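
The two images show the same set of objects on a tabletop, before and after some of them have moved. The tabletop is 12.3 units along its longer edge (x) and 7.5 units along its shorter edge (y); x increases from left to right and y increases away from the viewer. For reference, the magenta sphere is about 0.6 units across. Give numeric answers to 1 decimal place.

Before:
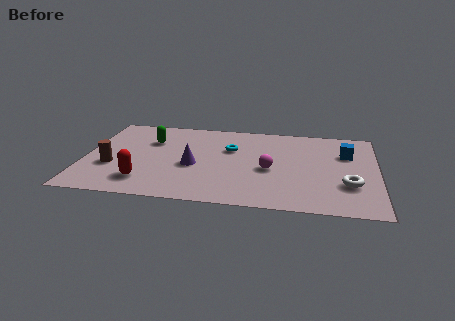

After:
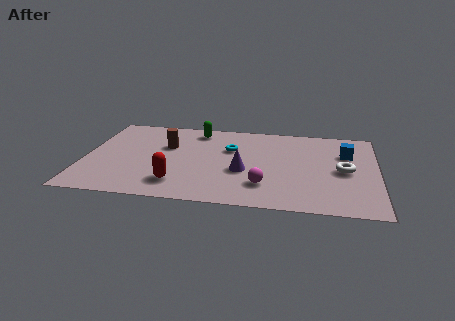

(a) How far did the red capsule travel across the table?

1.4

The red capsule was near (2.6, 1.6) before and (4.0, 1.6) after, so it travelled √(1.4² + 0.0²) ≈ 1.4 units.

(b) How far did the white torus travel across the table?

1.2

From (11.1, 2.4) to (10.9, 3.6), the white torus covered √(0.2² + 1.2²) ≈ 1.2 units.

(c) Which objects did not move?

the cyan torus and the blue cube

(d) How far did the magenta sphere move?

1.4

The magenta sphere moved from about (7.8, 3.3) to (7.6, 1.9), a distance of √(0.2² + 1.4²) ≈ 1.4.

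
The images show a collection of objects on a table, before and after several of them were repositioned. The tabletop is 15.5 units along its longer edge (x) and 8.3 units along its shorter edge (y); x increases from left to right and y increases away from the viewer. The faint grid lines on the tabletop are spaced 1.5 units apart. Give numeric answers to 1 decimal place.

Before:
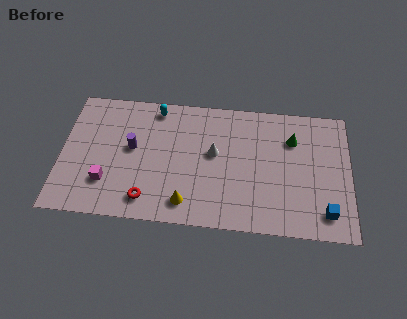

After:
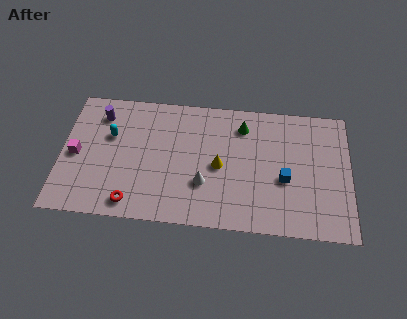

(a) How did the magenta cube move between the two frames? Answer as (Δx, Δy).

(-1.7, 1.6)

From the two frames, the magenta cube sits at roughly (2.5, 2.3) before and (0.8, 3.9) after.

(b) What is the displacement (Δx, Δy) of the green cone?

(-2.7, 0.6)

From the two frames, the green cone sits at roughly (12.4, 6.0) before and (9.7, 6.6) after.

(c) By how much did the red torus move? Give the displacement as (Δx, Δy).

(-0.8, -0.3)

The red torus started near (4.7, 1.4) and ended near (3.9, 1.1).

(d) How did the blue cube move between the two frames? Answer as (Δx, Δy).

(-2.2, 1.9)

The blue cube was at about (14.2, 1.5) and moved to about (12.0, 3.4).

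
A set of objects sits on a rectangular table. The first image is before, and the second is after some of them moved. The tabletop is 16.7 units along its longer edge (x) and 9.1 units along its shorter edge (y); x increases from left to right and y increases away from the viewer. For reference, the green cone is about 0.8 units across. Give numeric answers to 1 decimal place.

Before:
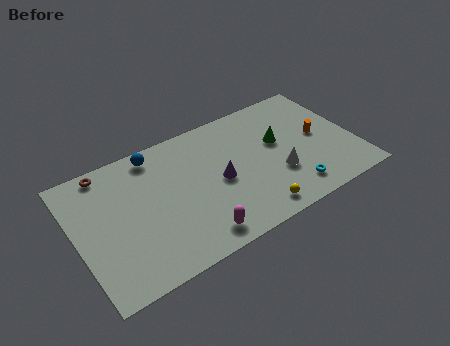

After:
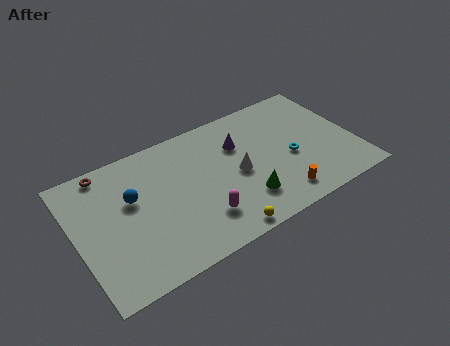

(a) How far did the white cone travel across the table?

2.6

The white cone moved from about (11.9, 3.1) to (9.6, 4.3), a distance of √(2.3² + 1.2²) ≈ 2.6.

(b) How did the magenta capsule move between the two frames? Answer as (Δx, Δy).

(0.5, 1.0)

From the two frames, the magenta capsule sits at roughly (6.6, 1.3) before and (7.1, 2.3) after.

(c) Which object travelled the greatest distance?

the orange cylinder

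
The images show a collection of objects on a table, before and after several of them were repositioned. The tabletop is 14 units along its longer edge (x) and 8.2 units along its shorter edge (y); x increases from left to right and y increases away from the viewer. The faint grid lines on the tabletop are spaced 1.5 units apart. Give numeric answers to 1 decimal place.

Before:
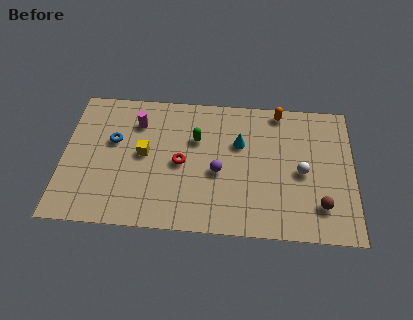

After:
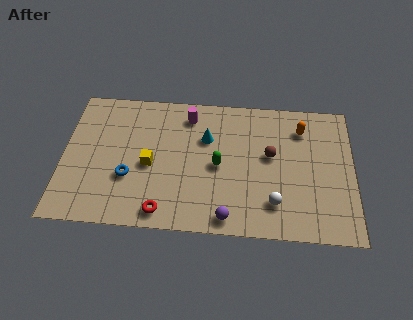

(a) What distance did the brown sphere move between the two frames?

3.7

The brown sphere moved from about (12.4, 1.9) to (10.0, 4.7), a distance of √(2.4² + 2.8²) ≈ 3.7.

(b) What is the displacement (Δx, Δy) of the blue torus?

(0.8, -2.1)

The blue torus started near (2.4, 5.0) and ended near (3.2, 2.9).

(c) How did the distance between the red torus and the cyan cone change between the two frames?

+1.8

They were about 3.1 units apart before and 4.9 after — 1.8 units further apart.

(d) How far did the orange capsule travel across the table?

1.5

The orange capsule moved from about (10.4, 7.4) to (11.5, 6.4), a distance of √(1.1² + 1.0²) ≈ 1.5.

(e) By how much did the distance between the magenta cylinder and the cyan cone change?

-3.5

Before: roughly 5.1 units apart; after: 1.6. That's 3.5 units closer together.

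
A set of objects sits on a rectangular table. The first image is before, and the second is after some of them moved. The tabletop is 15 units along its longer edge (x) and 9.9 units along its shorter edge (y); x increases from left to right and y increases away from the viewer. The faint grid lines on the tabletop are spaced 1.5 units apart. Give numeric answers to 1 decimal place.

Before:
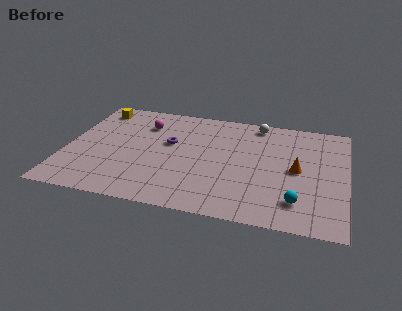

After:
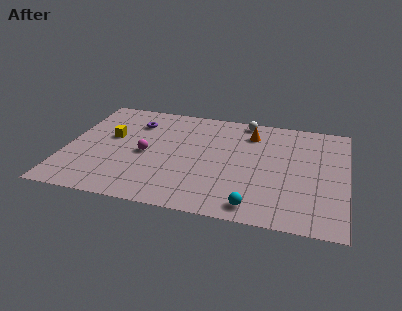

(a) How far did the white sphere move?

0.7

The white sphere was near (10.1, 8.8) before and (9.4, 9.0) after, so it travelled √(0.7² + 0.2²) ≈ 0.7 units.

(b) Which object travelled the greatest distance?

the orange cone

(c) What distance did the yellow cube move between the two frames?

2.8

The yellow cube moved from about (1.3, 8.4) to (2.3, 5.8), a distance of √(1.0² + 2.6²) ≈ 2.8.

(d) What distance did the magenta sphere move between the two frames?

2.8

From (4.0, 7.4) to (4.3, 4.6), the magenta sphere covered √(0.3² + 2.8²) ≈ 2.8 units.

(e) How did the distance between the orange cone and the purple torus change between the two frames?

-0.7

They were about 7.0 units apart before and 6.3 after — 0.7 units closer together.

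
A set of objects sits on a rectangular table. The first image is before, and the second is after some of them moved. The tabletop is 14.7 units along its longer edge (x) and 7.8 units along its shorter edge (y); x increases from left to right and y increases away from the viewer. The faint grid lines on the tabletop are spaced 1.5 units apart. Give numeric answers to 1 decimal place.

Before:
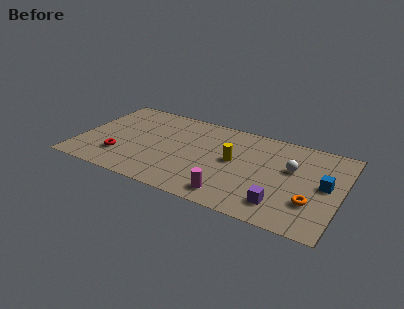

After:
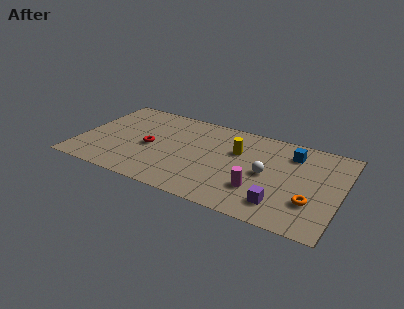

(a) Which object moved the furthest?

the blue cube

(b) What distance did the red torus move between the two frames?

2.1

From (2.5, 2.1) to (4.0, 3.6), the red torus covered √(1.5² + 1.5²) ≈ 2.1 units.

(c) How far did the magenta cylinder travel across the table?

1.8

From (8.9, 1.2) to (10.3, 2.3), the magenta cylinder covered √(1.4² + 1.1²) ≈ 1.8 units.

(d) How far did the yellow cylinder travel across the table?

0.9

From (8.7, 4.2) to (8.8, 5.1), the yellow cylinder covered √(0.1² + 0.9²) ≈ 0.9 units.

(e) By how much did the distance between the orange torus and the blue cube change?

+2.2

The distance was about 1.8 in the first image and 4.0 in the second, so they moved 2.2 units further apart.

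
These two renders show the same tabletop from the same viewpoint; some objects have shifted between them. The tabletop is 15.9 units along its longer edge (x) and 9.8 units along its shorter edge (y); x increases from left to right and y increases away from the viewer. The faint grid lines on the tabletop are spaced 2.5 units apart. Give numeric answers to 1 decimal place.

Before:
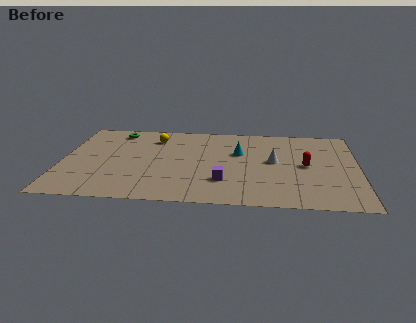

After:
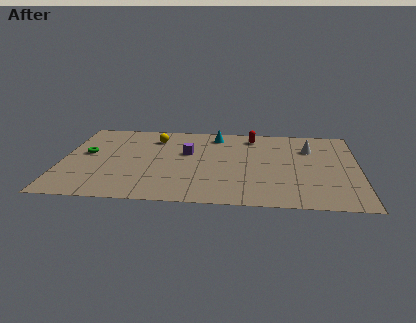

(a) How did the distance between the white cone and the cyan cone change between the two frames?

+3.2

Before: roughly 2.1 units apart; after: 5.3. That's 3.2 units further apart.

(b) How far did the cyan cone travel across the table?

2.5

The cyan cone moved from about (9.5, 6.2) to (8.2, 8.3), a distance of √(1.3² + 2.1²) ≈ 2.5.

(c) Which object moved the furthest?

the red capsule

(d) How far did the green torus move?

3.3

From (2.8, 8.4) to (1.3, 5.5), the green torus covered √(1.5² + 2.9²) ≈ 3.3 units.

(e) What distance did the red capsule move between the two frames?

4.5

The red capsule was near (13.1, 4.9) before and (10.2, 8.3) after, so it travelled √(2.9² + 3.4²) ≈ 4.5 units.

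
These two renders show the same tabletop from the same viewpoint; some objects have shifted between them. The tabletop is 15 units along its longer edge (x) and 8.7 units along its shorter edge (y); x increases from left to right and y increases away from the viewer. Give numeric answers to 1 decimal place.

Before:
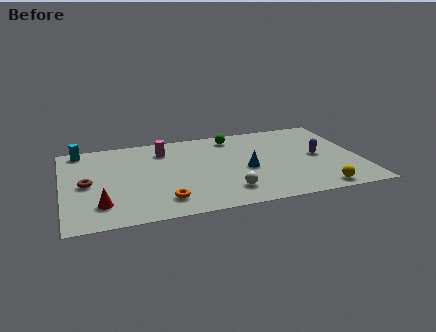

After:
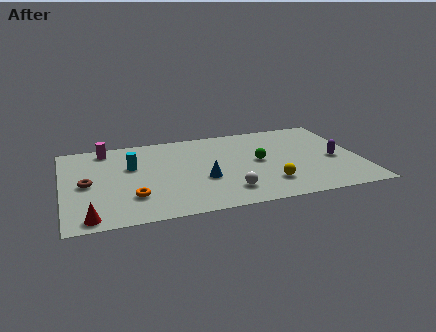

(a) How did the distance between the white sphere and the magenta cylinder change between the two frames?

+2.4

They were about 5.8 units apart before and 8.2 after — 2.4 units further apart.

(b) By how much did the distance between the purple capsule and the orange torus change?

+2.0

Before: roughly 8.4 units apart; after: 10.4. That's 2.0 units further apart.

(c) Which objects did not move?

the white sphere and the brown torus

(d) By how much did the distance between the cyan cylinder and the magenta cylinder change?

-1.9

Before: roughly 4.3 units apart; after: 2.4. That's 1.9 units closer together.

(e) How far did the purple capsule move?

0.9

The purple capsule moved from about (12.9, 4.3) to (13.7, 3.8), a distance of √(0.8² + 0.5²) ≈ 0.9.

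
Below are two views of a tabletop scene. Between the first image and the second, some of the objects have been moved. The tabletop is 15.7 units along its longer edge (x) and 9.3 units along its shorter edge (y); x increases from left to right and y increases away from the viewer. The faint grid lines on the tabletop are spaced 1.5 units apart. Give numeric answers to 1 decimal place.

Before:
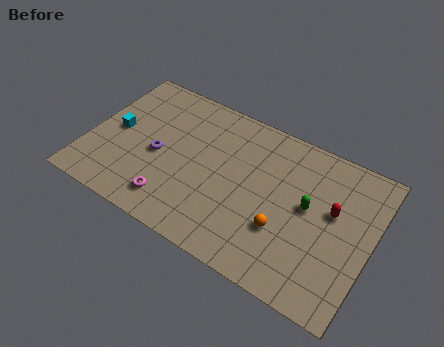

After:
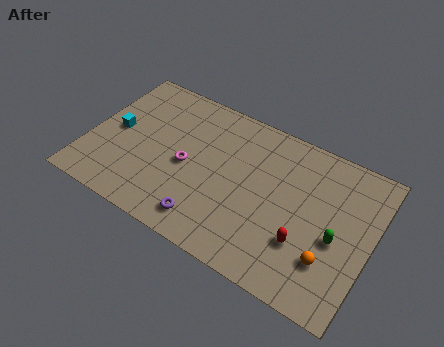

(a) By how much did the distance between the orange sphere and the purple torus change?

-0.6

The distance was about 7.3 in the first image and 6.7 in the second, so they moved 0.6 units closer together.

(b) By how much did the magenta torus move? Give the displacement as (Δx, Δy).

(0.4, 2.6)

The magenta torus was at about (5.1, 1.7) and moved to about (5.5, 4.3).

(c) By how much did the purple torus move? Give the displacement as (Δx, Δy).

(3.2, -2.7)

The purple torus was at about (3.9, 4.2) and moved to about (7.1, 1.5).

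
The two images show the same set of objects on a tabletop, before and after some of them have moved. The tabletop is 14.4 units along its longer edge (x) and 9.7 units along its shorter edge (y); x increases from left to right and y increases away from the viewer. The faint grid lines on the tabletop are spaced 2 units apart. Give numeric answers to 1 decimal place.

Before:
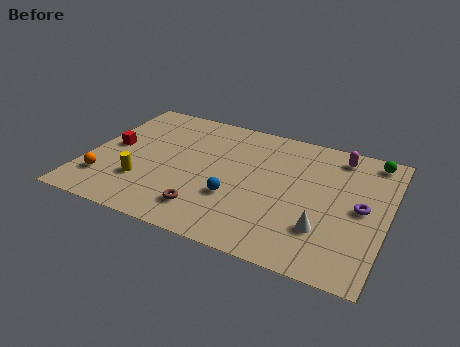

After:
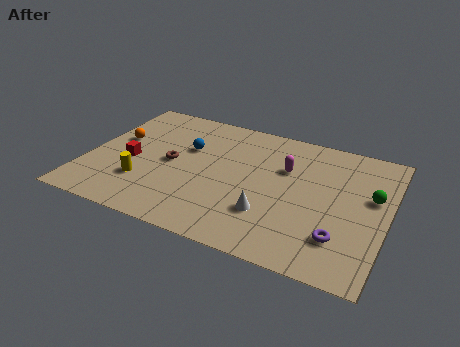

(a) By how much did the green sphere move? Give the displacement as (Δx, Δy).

(0.2, -2.8)

The green sphere was at about (13.4, 8.6) and moved to about (13.6, 5.8).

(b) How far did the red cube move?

1.3

The red cube was near (1.1, 5.0) before and (2.1, 4.2) after, so it travelled √(1.0² + 0.8²) ≈ 1.3 units.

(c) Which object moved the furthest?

the blue sphere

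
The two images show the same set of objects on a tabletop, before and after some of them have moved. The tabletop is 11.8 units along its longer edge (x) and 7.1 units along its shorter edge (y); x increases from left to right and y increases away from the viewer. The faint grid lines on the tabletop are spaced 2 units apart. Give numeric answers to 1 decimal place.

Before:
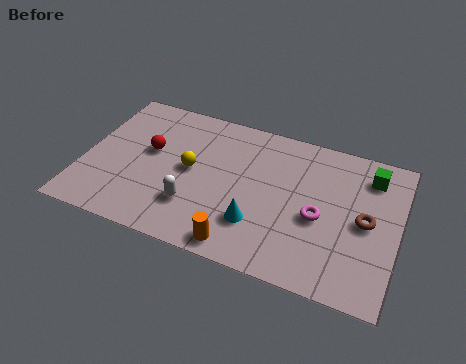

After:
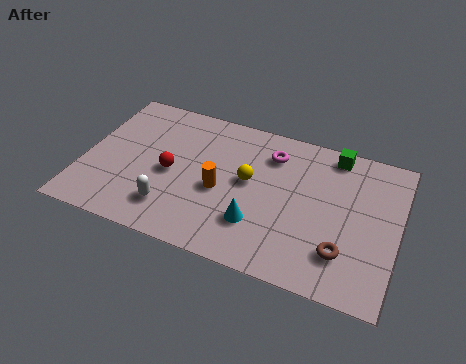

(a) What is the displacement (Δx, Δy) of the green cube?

(-1.4, 0.6)

The green cube was at about (10.6, 5.7) and moved to about (9.2, 6.3).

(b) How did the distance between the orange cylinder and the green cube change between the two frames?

-1.5

Before: roughly 6.6 units apart; after: 5.1. That's 1.5 units closer together.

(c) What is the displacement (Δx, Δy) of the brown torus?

(-0.7, -1.7)

The brown torus was at about (10.6, 3.5) and moved to about (9.9, 1.8).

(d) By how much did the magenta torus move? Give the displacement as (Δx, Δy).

(-2.0, 2.4)

From the two frames, the magenta torus sits at roughly (8.9, 3.1) before and (6.9, 5.5) after.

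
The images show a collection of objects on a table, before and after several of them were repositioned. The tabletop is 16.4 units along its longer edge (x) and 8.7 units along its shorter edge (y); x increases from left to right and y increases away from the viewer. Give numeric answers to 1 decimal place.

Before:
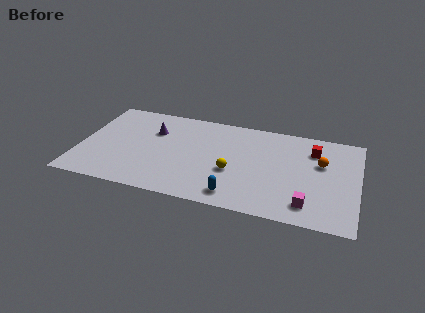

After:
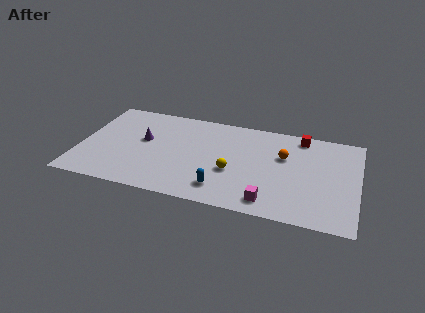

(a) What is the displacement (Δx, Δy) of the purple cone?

(-0.5, -1.0)

From the two frames, the purple cone sits at roughly (4.2, 6.0) before and (3.7, 5.0) after.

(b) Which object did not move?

the yellow sphere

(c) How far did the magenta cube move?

2.2

The magenta cube was near (13.6, 1.6) before and (11.4, 1.3) after, so it travelled √(2.2² + 0.3²) ≈ 2.2 units.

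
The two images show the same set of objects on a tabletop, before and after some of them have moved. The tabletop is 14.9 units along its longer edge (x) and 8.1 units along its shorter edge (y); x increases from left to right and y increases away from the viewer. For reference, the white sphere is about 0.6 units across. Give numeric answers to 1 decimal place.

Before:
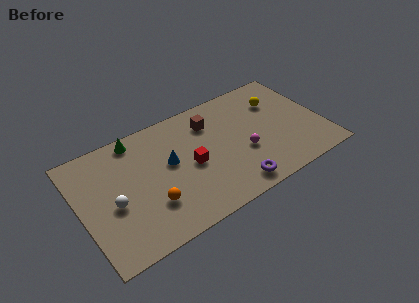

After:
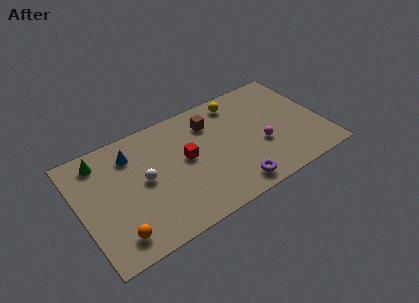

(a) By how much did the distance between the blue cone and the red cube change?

+2.2

They were about 1.4 units apart before and 3.6 after — 2.2 units further apart.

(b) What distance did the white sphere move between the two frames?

2.1

The white sphere was near (1.9, 3.5) before and (3.9, 4.2) after, so it travelled √(2.0² + 0.7²) ≈ 2.1 units.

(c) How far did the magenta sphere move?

1.1

The magenta sphere moved from about (9.9, 3.1) to (11.0, 3.1), a distance of √(1.1² + 0.0²) ≈ 1.1.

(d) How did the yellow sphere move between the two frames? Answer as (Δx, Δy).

(-2.4, 1.1)

The yellow sphere was at about (12.5, 5.8) and moved to about (10.1, 6.9).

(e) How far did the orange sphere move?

2.4

From (4.0, 2.4) to (1.8, 1.4), the orange sphere covered √(2.2² + 1.0²) ≈ 2.4 units.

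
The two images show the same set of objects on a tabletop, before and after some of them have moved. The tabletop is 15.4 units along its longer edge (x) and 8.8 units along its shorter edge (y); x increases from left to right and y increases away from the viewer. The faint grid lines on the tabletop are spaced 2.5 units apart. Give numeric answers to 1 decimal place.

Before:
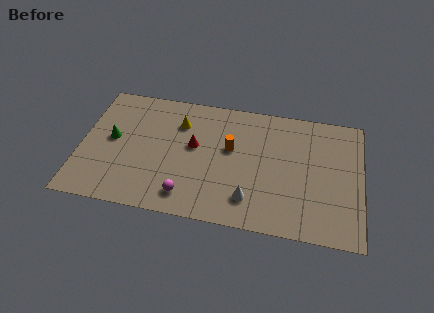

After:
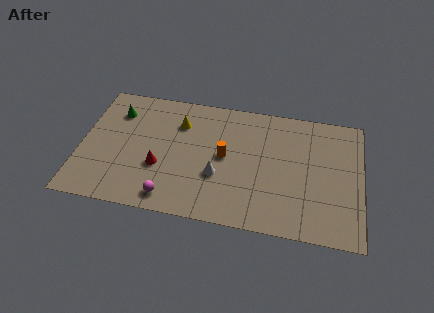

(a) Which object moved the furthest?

the red cone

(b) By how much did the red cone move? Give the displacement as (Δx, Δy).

(-1.8, -1.8)

The red cone was at about (6.2, 5.0) and moved to about (4.4, 3.2).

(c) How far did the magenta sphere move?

0.9

From (6.0, 1.5) to (5.1, 1.2), the magenta sphere covered √(0.9² + 0.3²) ≈ 0.9 units.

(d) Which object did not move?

the yellow cone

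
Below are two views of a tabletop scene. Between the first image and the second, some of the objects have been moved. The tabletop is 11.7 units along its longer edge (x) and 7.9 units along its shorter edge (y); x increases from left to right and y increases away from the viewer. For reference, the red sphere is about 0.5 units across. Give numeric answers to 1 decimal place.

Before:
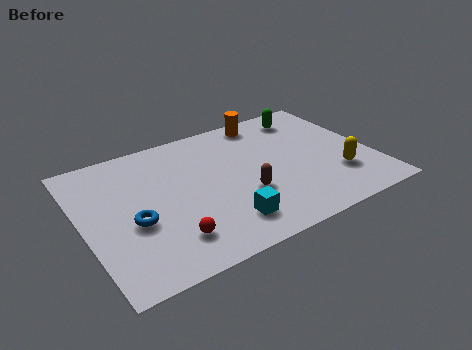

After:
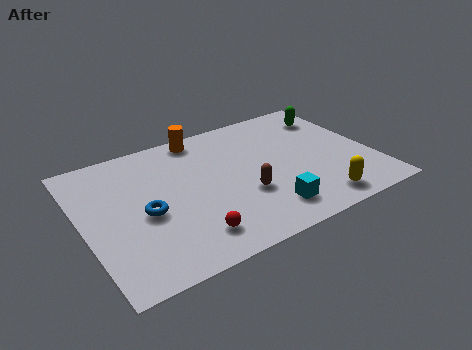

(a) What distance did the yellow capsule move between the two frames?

1.6

The yellow capsule moved from about (10.1, 2.3) to (9.0, 1.1), a distance of √(1.1² + 1.2²) ≈ 1.6.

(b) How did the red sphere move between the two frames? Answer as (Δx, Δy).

(0.8, -0.2)

The red sphere started near (3.1, 1.7) and ended near (3.9, 1.5).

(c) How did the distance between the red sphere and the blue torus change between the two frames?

+0.6

They were about 1.9 units apart before and 2.5 after — 0.6 units further apart.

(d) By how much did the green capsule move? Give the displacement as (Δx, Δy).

(1.0, -0.4)

The green capsule started near (9.6, 6.6) and ended near (10.6, 6.2).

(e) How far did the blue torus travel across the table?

0.6

From (1.9, 3.2) to (2.4, 3.5), the blue torus covered √(0.5² + 0.3²) ≈ 0.6 units.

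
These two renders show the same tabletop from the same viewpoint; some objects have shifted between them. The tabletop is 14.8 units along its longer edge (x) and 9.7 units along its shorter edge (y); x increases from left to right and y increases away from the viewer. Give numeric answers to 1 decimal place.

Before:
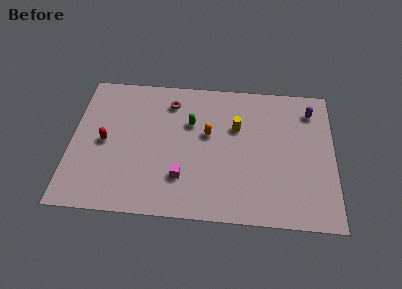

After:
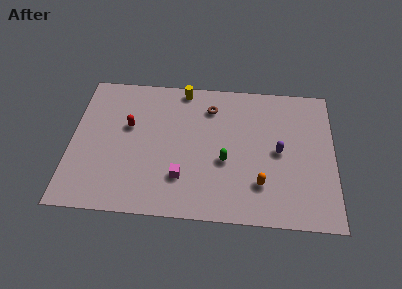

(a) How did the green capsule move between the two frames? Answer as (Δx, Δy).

(2.0, -2.5)

The green capsule started near (6.7, 6.4) and ended near (8.7, 3.9).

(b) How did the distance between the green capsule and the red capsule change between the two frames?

+0.8

The distance was about 5.1 in the first image and 5.9 in the second, so they moved 0.8 units further apart.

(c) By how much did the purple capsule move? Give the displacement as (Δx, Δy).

(-1.8, -3.0)

From the two frames, the purple capsule sits at roughly (13.5, 7.8) before and (11.7, 4.8) after.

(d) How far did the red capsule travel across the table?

1.8

The red capsule was near (1.9, 4.7) before and (3.2, 5.9) after, so it travelled √(1.3² + 1.2²) ≈ 1.8 units.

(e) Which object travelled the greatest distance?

the orange capsule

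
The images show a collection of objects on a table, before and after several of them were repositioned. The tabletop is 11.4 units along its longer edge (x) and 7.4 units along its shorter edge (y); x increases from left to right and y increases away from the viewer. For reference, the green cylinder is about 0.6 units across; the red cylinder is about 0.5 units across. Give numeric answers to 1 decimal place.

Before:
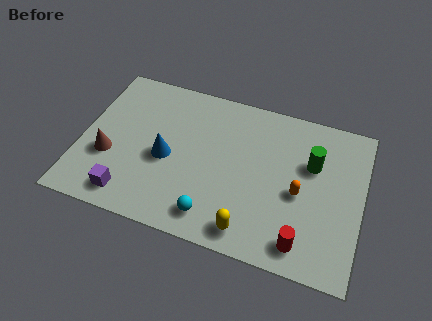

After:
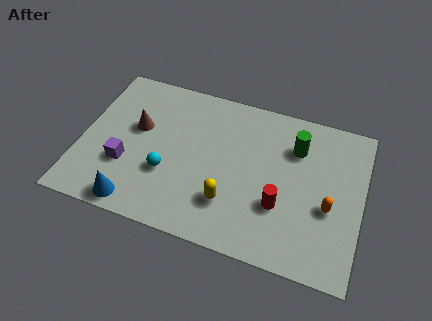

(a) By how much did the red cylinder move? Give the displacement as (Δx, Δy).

(-1.0, 1.4)

From the two frames, the red cylinder sits at roughly (9.2, 1.1) before and (8.2, 2.5) after.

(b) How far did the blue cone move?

2.7

From (3.5, 3.3) to (2.5, 0.8), the blue cone covered √(1.0² + 2.5²) ≈ 2.7 units.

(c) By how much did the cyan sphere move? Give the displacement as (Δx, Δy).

(-2.0, 1.4)

The cyan sphere was at about (5.6, 1.2) and moved to about (3.6, 2.6).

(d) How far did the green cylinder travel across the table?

0.9

The green cylinder moved from about (9.3, 4.8) to (8.6, 5.4), a distance of √(0.7² + 0.6²) ≈ 0.9.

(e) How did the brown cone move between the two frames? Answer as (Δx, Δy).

(1.0, 1.7)

The brown cone was at about (1.2, 2.7) and moved to about (2.2, 4.4).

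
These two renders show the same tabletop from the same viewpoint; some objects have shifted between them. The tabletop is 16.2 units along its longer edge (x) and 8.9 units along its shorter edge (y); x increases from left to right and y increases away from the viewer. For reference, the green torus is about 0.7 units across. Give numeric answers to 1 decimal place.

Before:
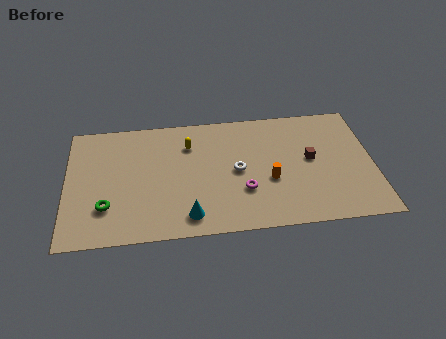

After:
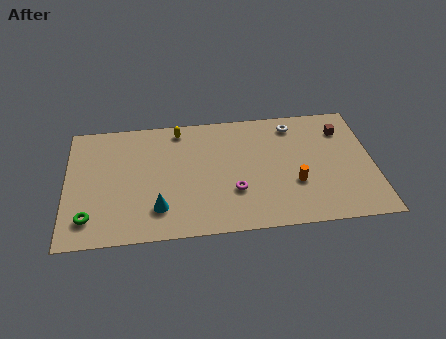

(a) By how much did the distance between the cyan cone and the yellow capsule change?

+0.6

Before: roughly 5.2 units apart; after: 5.8. That's 0.6 units further apart.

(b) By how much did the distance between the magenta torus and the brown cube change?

+3.0

The distance was about 4.1 in the first image and 7.1 in the second, so they moved 3.0 units further apart.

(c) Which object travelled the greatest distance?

the white torus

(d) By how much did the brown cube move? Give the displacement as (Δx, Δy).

(1.8, 2.0)

From the two frames, the brown cube sits at roughly (12.9, 4.8) before and (14.7, 6.8) after.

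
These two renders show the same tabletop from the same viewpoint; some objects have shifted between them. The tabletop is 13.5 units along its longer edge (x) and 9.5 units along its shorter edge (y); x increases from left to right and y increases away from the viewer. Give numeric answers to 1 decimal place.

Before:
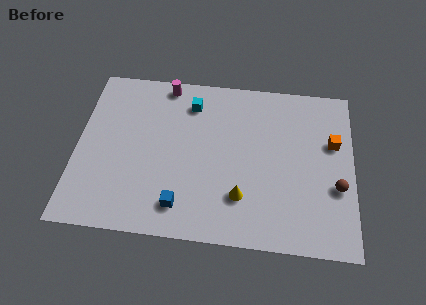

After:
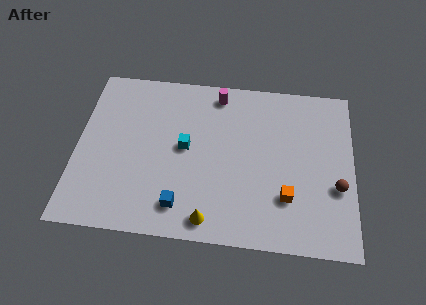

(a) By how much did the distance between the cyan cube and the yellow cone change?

-1.6

They were about 5.7 units apart before and 4.1 after — 1.6 units closer together.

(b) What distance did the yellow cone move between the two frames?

2.1

From (8.1, 2.5) to (6.6, 1.1), the yellow cone covered √(1.5² + 1.4²) ≈ 2.1 units.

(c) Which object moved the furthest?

the orange cube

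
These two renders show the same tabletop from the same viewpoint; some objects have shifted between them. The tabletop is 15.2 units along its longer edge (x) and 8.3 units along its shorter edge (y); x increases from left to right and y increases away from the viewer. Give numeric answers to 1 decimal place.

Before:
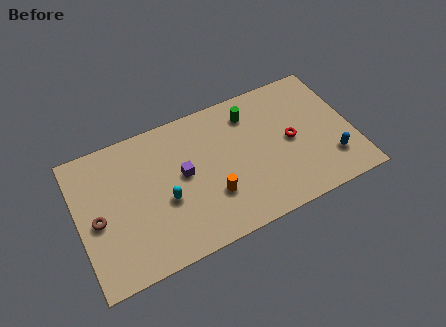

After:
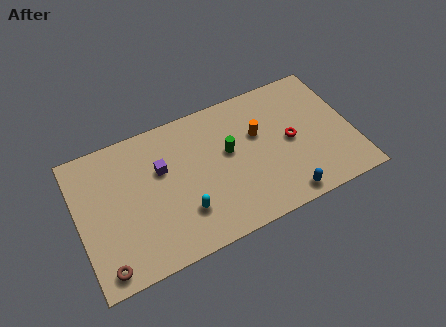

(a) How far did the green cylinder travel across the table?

2.3

The green cylinder was near (9.8, 6.6) before and (8.4, 4.8) after, so it travelled √(1.4² + 1.8²) ≈ 2.3 units.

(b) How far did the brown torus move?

2.8

From (1.0, 3.8) to (1.1, 1.0), the brown torus covered √(0.1² + 2.8²) ≈ 2.8 units.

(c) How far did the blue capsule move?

3.0

The blue capsule was near (13.8, 2.1) before and (11.0, 0.9) after, so it travelled √(2.8² + 1.2²) ≈ 3.0 units.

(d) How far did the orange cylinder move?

3.9

The orange cylinder moved from about (7.2, 2.6) to (10.1, 5.2), a distance of √(2.9² + 2.6²) ≈ 3.9.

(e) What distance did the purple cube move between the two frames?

1.4

The purple cube was near (5.8, 4.5) before and (4.7, 5.3) after, so it travelled √(1.1² + 0.8²) ≈ 1.4 units.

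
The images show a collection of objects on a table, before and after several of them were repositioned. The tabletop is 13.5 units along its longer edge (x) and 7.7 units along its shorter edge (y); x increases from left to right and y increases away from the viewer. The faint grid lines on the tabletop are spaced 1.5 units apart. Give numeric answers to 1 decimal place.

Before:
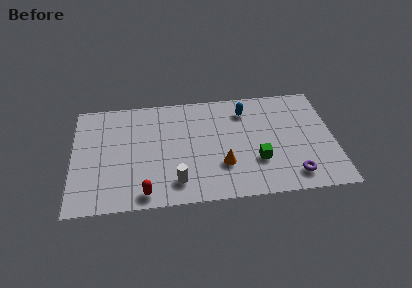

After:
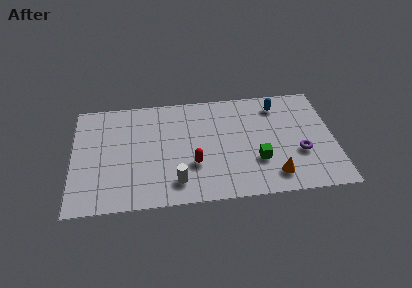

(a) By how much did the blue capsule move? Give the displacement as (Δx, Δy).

(1.7, 0.2)

The blue capsule started near (9.0, 6.1) and ended near (10.7, 6.3).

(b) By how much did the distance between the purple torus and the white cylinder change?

+0.5

The distance was about 6.0 in the first image and 6.5 in the second, so they moved 0.5 units further apart.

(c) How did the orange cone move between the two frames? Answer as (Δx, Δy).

(2.6, -1.0)

From the two frames, the orange cone sits at roughly (7.7, 2.4) before and (10.3, 1.4) after.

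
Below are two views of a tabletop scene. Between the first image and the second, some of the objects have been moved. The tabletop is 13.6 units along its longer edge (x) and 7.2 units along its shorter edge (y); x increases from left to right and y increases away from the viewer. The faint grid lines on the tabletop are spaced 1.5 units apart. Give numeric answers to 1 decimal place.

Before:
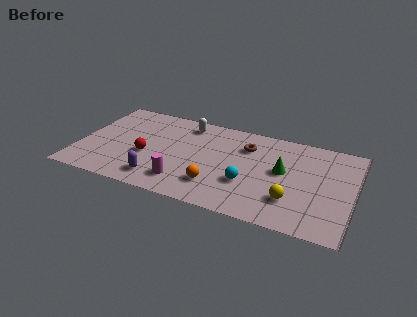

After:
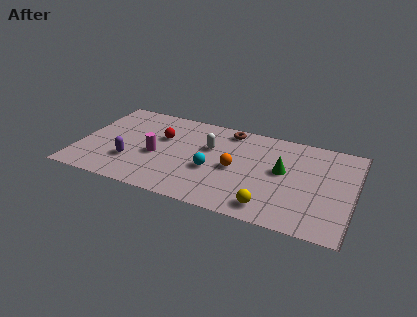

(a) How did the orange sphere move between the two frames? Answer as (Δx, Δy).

(0.8, 1.6)

The orange sphere was at about (7.0, 1.8) and moved to about (7.8, 3.4).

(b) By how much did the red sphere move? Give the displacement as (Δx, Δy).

(0.6, 1.7)

From the two frames, the red sphere sits at roughly (3.4, 2.9) before and (4.0, 4.6) after.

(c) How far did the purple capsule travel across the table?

1.7

The purple capsule moved from about (4.2, 1.3) to (2.7, 2.2), a distance of √(1.5² + 0.9²) ≈ 1.7.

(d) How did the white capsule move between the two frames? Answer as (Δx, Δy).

(1.3, -1.5)

From the two frames, the white capsule sits at roughly (5.1, 6.1) before and (6.4, 4.6) after.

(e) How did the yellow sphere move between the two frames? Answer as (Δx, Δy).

(-1.0, -0.9)

The yellow sphere was at about (10.7, 2.0) and moved to about (9.7, 1.1).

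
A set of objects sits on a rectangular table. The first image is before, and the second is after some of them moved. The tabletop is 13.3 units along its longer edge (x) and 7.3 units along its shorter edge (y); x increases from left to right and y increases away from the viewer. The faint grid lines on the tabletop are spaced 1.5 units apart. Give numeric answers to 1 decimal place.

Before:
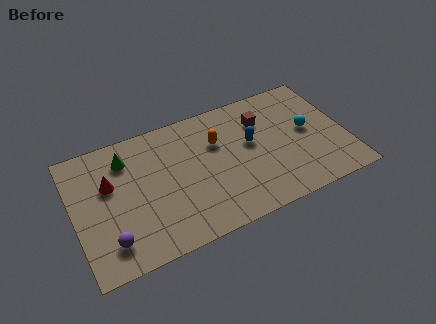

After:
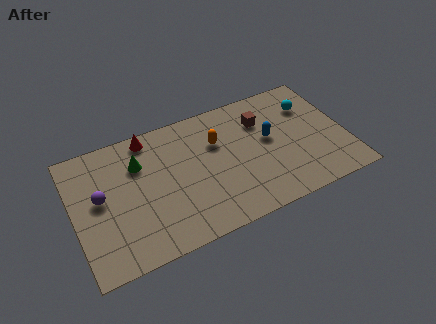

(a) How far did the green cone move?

0.8

The green cone moved from about (2.7, 5.7) to (3.3, 5.2), a distance of √(0.6² + 0.5²) ≈ 0.8.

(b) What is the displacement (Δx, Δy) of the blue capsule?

(0.9, -0.1)

The blue capsule started near (8.7, 4.2) and ended near (9.6, 4.1).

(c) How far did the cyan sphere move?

1.4

From (11.5, 3.9) to (11.8, 5.3), the cyan sphere covered √(0.3² + 1.4²) ≈ 1.4 units.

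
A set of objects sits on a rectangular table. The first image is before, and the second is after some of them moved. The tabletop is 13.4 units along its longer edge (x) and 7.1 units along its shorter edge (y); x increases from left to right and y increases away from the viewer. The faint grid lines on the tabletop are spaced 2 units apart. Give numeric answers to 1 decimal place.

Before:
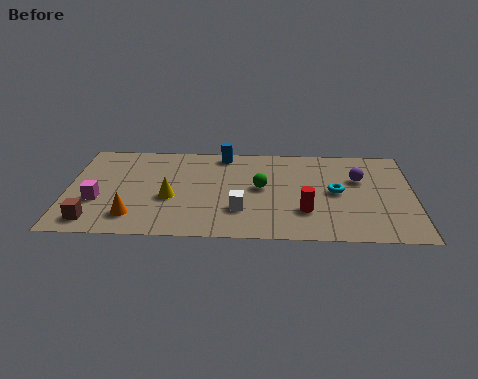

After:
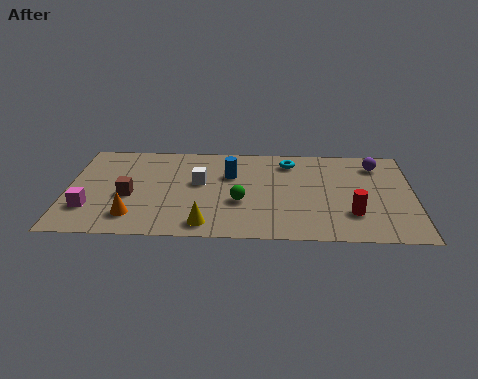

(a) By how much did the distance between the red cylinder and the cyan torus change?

+2.6

Before: roughly 1.9 units apart; after: 4.5. That's 2.6 units further apart.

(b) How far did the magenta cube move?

0.7

The magenta cube moved from about (1.2, 2.6) to (0.9, 2.0), a distance of √(0.3² + 0.6²) ≈ 0.7.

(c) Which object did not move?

the orange cone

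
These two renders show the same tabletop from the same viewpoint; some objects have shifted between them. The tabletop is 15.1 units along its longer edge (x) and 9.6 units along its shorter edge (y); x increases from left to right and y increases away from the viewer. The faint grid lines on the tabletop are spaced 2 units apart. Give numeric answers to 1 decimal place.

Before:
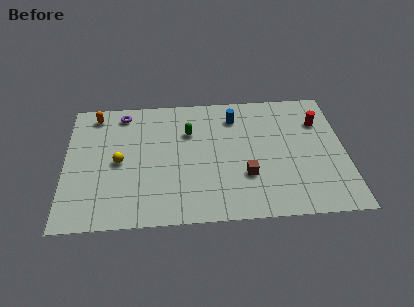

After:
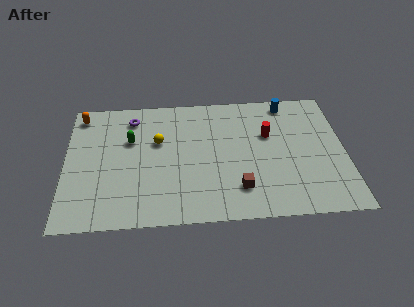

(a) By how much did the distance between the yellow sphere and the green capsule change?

-2.8

The distance was about 4.3 in the first image and 1.5 in the second, so they moved 2.8 units closer together.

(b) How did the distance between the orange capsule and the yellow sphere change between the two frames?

+0.9

The distance was about 3.9 in the first image and 4.8 in the second, so they moved 0.9 units further apart.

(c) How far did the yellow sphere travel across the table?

2.5

The yellow sphere moved from about (2.9, 4.6) to (5.0, 6.0), a distance of √(2.1² + 1.4²) ≈ 2.5.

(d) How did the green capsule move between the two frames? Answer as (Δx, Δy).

(-3.2, -0.4)

The green capsule started near (6.7, 6.6) and ended near (3.5, 6.2).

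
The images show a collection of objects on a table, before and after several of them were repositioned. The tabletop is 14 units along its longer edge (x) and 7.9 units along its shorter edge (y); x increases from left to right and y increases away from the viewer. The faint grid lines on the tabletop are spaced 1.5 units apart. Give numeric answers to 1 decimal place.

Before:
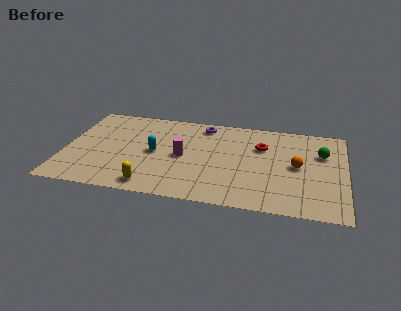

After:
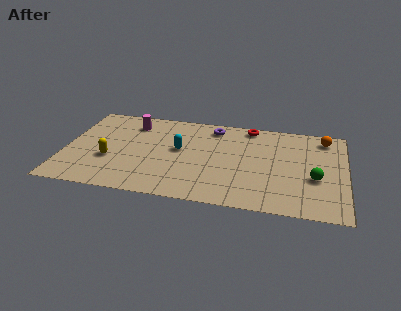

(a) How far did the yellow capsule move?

2.9

The yellow capsule was near (4.5, 1.0) before and (2.3, 2.9) after, so it travelled √(2.2² + 1.9²) ≈ 2.9 units.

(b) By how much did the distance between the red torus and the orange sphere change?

+1.5

Before: roughly 2.3 units apart; after: 3.8. That's 1.5 units further apart.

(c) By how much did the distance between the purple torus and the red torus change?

-1.5

The distance was about 3.3 in the first image and 1.8 in the second, so they moved 1.5 units closer together.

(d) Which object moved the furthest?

the magenta cylinder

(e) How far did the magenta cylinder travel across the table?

3.7

The magenta cylinder was near (5.9, 3.8) before and (3.2, 6.3) after, so it travelled √(2.7² + 2.5²) ≈ 3.7 units.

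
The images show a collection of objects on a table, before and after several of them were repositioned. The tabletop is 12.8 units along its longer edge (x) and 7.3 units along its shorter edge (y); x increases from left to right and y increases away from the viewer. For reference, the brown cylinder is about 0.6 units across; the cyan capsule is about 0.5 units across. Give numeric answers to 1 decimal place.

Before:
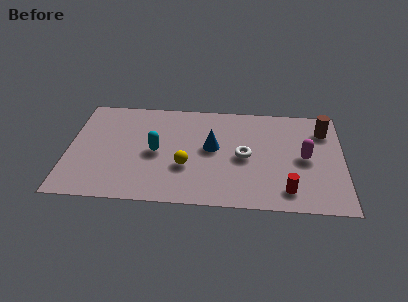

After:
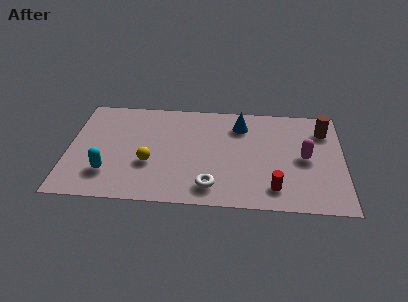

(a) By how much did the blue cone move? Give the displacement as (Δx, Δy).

(1.3, 1.7)

The blue cone was at about (6.7, 4.0) and moved to about (8.0, 5.7).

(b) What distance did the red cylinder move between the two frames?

0.6

The red cylinder was near (10.2, 1.3) before and (9.6, 1.4) after, so it travelled √(0.6² + 0.1²) ≈ 0.6 units.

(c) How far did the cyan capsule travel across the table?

2.7

The cyan capsule moved from about (4.1, 3.5) to (1.9, 1.9), a distance of √(2.2² + 1.6²) ≈ 2.7.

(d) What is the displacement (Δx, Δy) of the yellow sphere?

(-1.7, 0.1)

The yellow sphere was at about (5.5, 2.6) and moved to about (3.8, 2.7).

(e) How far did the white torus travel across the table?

2.7

The white torus was near (8.2, 3.5) before and (6.7, 1.3) after, so it travelled √(1.5² + 2.2²) ≈ 2.7 units.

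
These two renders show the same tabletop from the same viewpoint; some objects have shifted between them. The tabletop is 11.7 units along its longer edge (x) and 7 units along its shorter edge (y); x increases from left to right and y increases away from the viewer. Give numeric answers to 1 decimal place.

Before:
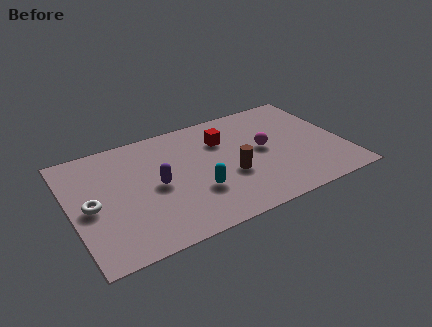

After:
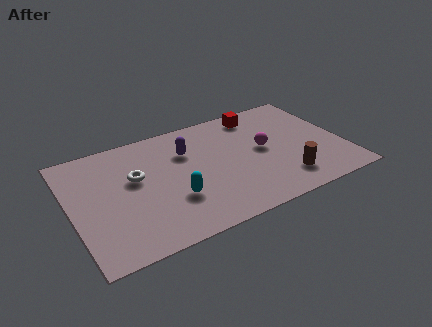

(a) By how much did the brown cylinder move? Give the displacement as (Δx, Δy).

(2.2, -1.2)

The brown cylinder was at about (6.7, 2.7) and moved to about (8.9, 1.5).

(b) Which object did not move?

the magenta sphere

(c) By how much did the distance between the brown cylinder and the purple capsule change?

+1.9

The distance was about 3.2 in the first image and 5.1 in the second, so they moved 1.9 units further apart.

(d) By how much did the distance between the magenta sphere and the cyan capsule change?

+0.9

They were about 3.4 units apart before and 4.3 after — 0.9 units further apart.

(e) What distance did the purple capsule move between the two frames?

2.1

The purple capsule moved from about (3.6, 3.4) to (5.1, 4.9), a distance of √(1.5² + 1.5²) ≈ 2.1.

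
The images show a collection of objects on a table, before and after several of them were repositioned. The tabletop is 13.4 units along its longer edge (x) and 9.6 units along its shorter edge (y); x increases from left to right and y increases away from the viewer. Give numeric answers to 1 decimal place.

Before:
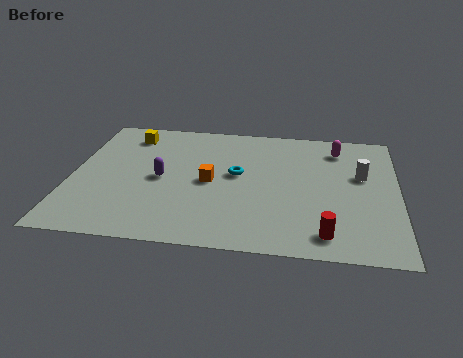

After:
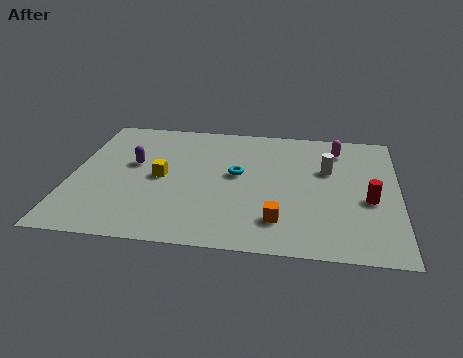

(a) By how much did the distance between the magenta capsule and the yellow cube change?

-0.9

The distance was about 8.7 in the first image and 7.8 in the second, so they moved 0.9 units closer together.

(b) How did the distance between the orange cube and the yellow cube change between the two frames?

+0.7

The distance was about 4.8 in the first image and 5.5 in the second, so they moved 0.7 units further apart.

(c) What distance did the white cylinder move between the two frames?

1.4

From (11.9, 5.8) to (10.5, 6.1), the white cylinder covered √(1.4² + 0.3²) ≈ 1.4 units.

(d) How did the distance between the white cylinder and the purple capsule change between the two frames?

-0.3

They were about 8.3 units apart before and 8.0 after — 0.3 units closer together.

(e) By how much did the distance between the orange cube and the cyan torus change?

+2.4

The distance was about 1.3 in the first image and 3.7 in the second, so they moved 2.4 units further apart.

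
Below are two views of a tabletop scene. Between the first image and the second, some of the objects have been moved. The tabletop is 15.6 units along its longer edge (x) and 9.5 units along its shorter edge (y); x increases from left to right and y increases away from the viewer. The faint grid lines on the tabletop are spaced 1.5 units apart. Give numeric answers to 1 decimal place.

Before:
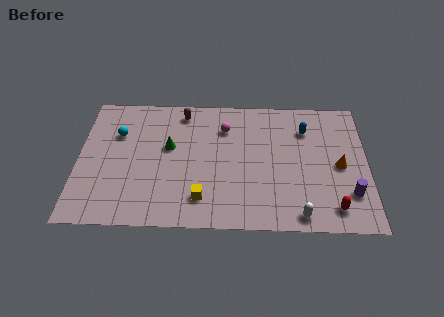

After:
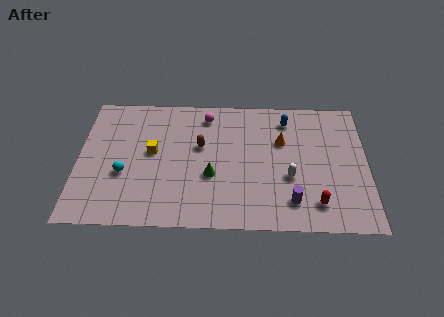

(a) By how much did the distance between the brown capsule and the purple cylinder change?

-4.5

They were about 10.7 units apart before and 6.2 after — 4.5 units closer together.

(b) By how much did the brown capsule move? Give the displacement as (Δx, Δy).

(1.0, -2.5)

The brown capsule was at about (5.6, 8.2) and moved to about (6.6, 5.7).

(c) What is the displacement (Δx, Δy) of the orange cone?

(-3.1, 1.7)

The orange cone was at about (14.1, 4.5) and moved to about (11.0, 6.2).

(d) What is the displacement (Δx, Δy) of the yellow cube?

(-2.7, 3.2)

The yellow cube was at about (6.7, 2.0) and moved to about (4.0, 5.2).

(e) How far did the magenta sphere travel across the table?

1.3

The magenta sphere moved from about (7.9, 7.1) to (6.9, 8.0), a distance of √(1.0² + 0.9²) ≈ 1.3.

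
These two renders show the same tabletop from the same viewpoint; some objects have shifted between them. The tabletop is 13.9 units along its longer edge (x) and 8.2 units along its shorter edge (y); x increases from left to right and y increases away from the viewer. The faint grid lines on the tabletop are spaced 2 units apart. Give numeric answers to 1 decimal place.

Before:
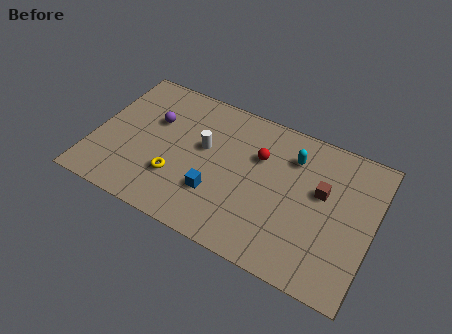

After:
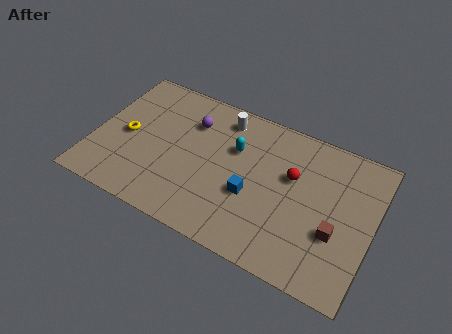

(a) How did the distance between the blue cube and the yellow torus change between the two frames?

+4.4

Before: roughly 2.0 units apart; after: 6.4. That's 4.4 units further apart.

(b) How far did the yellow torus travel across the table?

3.0

The yellow torus moved from about (4.3, 2.5) to (1.6, 3.9), a distance of √(2.7² + 1.4²) ≈ 3.0.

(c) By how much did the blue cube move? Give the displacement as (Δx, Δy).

(1.7, 0.7)

From the two frames, the blue cube sits at roughly (6.3, 2.5) before and (8.0, 3.2) after.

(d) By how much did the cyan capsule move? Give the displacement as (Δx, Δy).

(-2.8, -0.8)

From the two frames, the cyan capsule sits at roughly (9.7, 6.2) before and (6.9, 5.4) after.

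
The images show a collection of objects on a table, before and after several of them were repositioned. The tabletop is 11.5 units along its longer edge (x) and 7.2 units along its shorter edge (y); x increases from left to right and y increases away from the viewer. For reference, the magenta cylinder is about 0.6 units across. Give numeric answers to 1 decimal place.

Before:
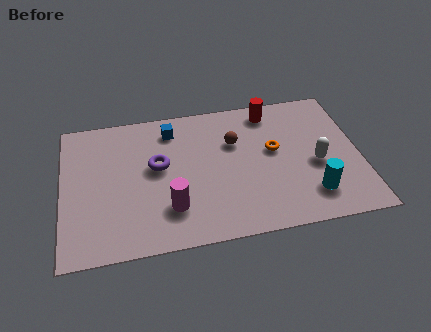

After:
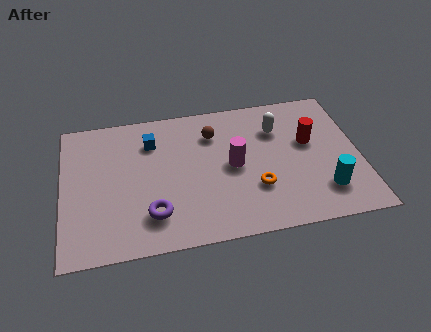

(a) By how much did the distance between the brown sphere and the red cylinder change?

+1.8

Before: roughly 2.1 units apart; after: 3.9. That's 1.8 units further apart.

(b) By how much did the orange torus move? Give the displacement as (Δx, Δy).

(-0.8, -1.8)

The orange torus was at about (8.2, 4.1) and moved to about (7.4, 2.3).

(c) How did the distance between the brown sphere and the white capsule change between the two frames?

-1.0

The distance was about 3.5 in the first image and 2.5 in the second, so they moved 1.0 units closer together.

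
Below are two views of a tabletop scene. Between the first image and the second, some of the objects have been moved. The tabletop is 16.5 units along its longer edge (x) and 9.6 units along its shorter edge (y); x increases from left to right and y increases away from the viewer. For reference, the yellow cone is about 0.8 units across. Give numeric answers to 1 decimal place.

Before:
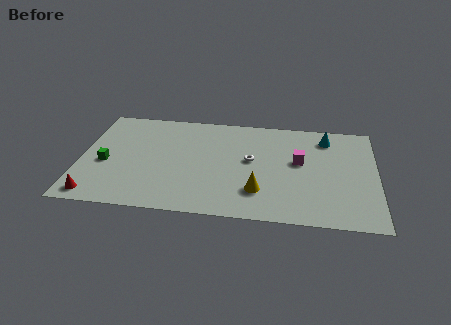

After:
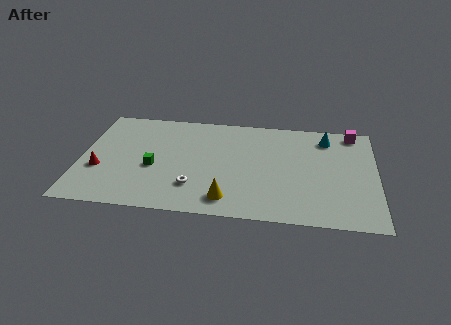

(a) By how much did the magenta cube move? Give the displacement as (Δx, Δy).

(3.0, 3.1)

The magenta cube was at about (12.2, 5.5) and moved to about (15.2, 8.6).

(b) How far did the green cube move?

2.7

The green cube moved from about (1.4, 4.1) to (4.1, 4.0), a distance of √(2.7² + 0.1²) ≈ 2.7.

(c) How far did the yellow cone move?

1.9

The yellow cone moved from about (10.0, 2.5) to (8.3, 1.6), a distance of √(1.7² + 0.9²) ≈ 1.9.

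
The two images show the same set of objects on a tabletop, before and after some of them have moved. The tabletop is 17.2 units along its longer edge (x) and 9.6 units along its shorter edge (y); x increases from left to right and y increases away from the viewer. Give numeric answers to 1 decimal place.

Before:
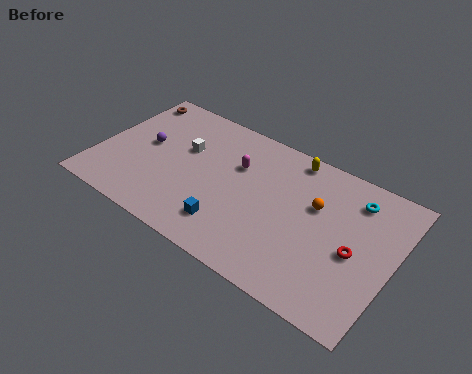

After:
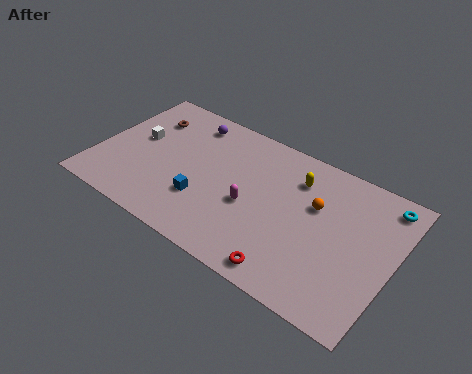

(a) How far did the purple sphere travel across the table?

3.6

The purple sphere moved from about (2.6, 5.2) to (4.7, 8.1), a distance of √(2.1² + 2.9²) ≈ 3.6.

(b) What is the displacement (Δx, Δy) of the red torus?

(-3.2, -3.2)

The red torus was at about (15.1, 4.3) and moved to about (11.9, 1.1).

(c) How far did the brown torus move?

1.7

The brown torus was near (1.0, 8.3) before and (2.3, 7.2) after, so it travelled √(1.3² + 1.1²) ≈ 1.7 units.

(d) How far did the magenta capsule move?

2.6

The magenta capsule moved from about (7.9, 6.4) to (9.1, 4.1), a distance of √(1.2² + 2.3²) ≈ 2.6.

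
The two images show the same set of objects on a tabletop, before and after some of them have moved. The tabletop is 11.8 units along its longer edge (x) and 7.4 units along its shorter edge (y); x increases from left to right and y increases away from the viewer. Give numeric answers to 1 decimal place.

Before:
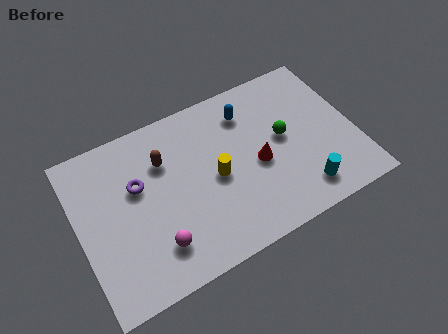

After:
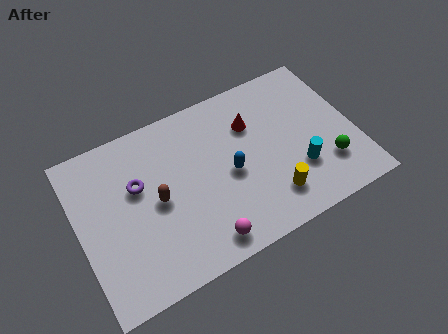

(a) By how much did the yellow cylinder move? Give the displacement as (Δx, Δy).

(2.1, -1.9)

The yellow cylinder was at about (5.8, 3.5) and moved to about (7.9, 1.6).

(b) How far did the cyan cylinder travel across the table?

1.0

The cyan cylinder moved from about (9.2, 1.3) to (9.2, 2.3), a distance of √(0.0² + 1.0²) ≈ 1.0.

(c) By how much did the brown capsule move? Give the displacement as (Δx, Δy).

(-0.5, -1.6)

From the two frames, the brown capsule sits at roughly (3.8, 5.2) before and (3.3, 3.6) after.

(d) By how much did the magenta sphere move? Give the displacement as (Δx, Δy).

(1.9, -0.7)

The magenta sphere started near (3.0, 1.7) and ended near (4.9, 1.0).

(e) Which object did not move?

the purple torus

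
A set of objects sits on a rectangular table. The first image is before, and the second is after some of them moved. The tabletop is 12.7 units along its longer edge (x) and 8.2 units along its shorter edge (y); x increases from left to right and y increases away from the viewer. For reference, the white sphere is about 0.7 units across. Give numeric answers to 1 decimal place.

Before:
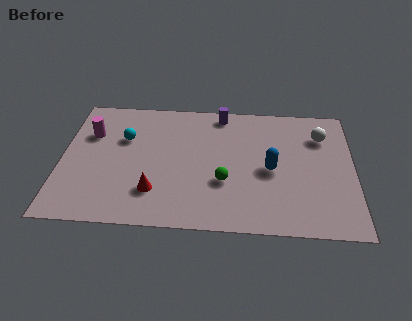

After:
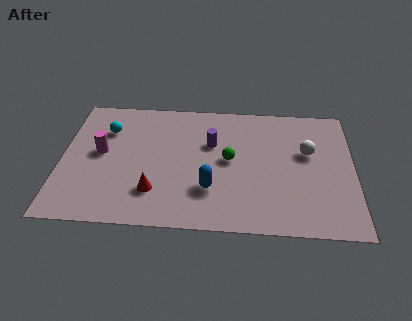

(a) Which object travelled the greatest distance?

the blue capsule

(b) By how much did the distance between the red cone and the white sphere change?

-1.0

They were about 8.2 units apart before and 7.2 after — 1.0 units closer together.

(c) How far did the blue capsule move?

3.0

The blue capsule was near (9.1, 3.8) before and (6.5, 2.4) after, so it travelled √(2.6² + 1.4²) ≈ 3.0 units.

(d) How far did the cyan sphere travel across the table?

0.9

The cyan sphere moved from about (2.7, 5.4) to (1.9, 5.9), a distance of √(0.8² + 0.5²) ≈ 0.9.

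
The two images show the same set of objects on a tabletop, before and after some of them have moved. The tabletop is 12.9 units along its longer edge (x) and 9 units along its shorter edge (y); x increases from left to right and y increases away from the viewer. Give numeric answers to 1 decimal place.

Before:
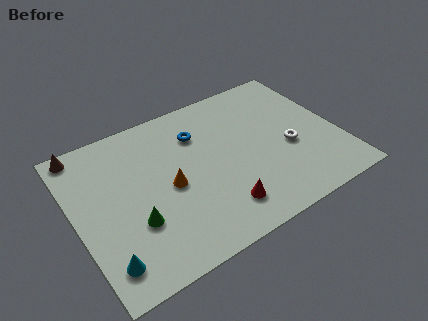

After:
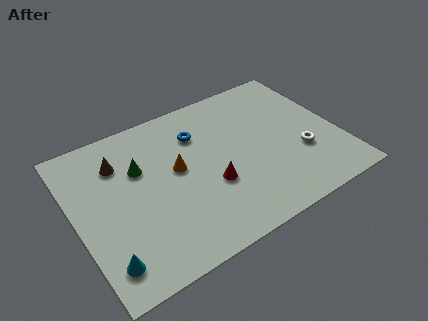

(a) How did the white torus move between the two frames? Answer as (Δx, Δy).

(0.5, -0.6)

The white torus started near (10.4, 3.7) and ended near (10.9, 3.1).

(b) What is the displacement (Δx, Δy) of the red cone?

(-0.2, 1.5)

The red cone was at about (6.6, 1.8) and moved to about (6.4, 3.3).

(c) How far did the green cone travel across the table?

3.0

From (2.6, 3.0) to (3.3, 5.9), the green cone covered √(0.7² + 2.9²) ≈ 3.0 units.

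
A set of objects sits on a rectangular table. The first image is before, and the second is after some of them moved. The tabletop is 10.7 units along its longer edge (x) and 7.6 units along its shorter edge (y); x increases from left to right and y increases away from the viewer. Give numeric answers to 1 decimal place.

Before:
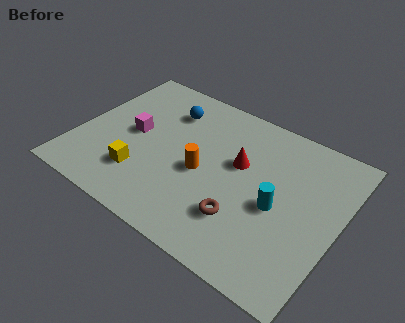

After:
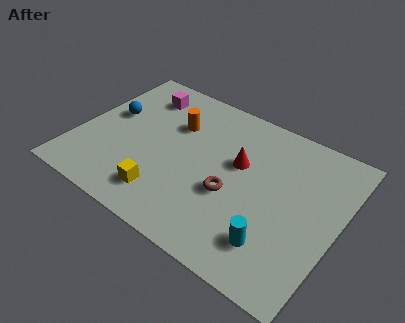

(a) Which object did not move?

the red cone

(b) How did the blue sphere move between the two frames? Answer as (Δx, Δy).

(-2.2, -1.4)

From the two frames, the blue sphere sits at roughly (3.3, 5.8) before and (1.1, 4.4) after.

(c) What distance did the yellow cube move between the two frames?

1.2

The yellow cube was near (2.9, 2.0) before and (4.0, 1.5) after, so it travelled √(1.1² + 0.5²) ≈ 1.2 units.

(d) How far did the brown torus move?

1.1

From (7.1, 2.1) to (6.5, 3.0), the brown torus covered √(0.6² + 0.9²) ≈ 1.1 units.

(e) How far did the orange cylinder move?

2.3

The orange cylinder was near (5.2, 3.4) before and (3.7, 5.2) after, so it travelled √(1.5² + 1.8²) ≈ 2.3 units.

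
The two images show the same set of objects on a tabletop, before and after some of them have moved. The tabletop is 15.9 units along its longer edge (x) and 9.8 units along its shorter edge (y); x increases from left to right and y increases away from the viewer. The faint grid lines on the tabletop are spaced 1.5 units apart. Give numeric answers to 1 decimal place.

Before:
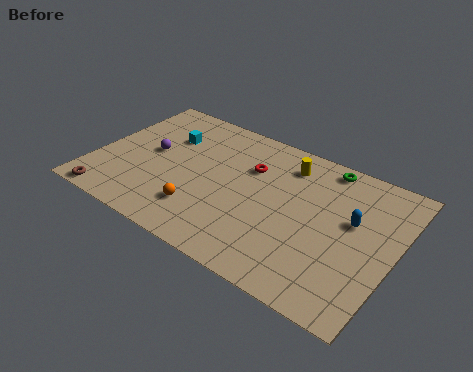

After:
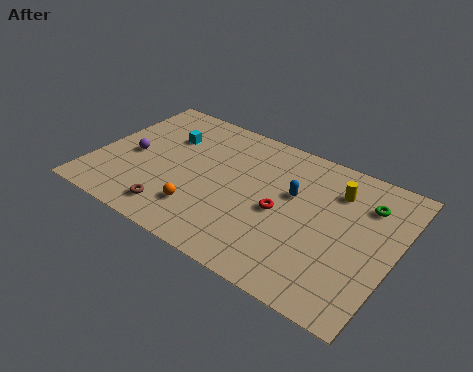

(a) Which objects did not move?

the orange sphere and the cyan cube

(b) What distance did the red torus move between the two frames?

3.0

From (8.0, 6.7) to (10.0, 4.5), the red torus covered √(2.0² + 2.2²) ≈ 3.0 units.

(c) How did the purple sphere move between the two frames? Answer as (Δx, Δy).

(-0.9, -0.7)

From the two frames, the purple sphere sits at roughly (2.8, 5.2) before and (1.9, 4.5) after.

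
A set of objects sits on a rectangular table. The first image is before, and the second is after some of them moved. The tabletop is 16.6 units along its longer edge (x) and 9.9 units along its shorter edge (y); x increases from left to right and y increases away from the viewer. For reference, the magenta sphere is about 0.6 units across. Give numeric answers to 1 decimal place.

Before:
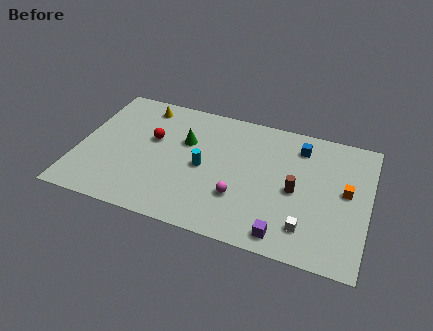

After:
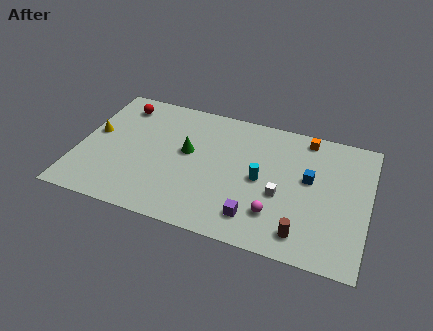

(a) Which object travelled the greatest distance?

the orange cube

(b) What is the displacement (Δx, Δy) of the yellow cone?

(-2.5, -3.0)

The yellow cone was at about (3.3, 8.5) and moved to about (0.8, 5.5).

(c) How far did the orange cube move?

4.2

From (15.3, 5.4) to (12.8, 8.8), the orange cube covered √(2.5² + 3.4²) ≈ 4.2 units.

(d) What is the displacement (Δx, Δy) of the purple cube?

(-1.7, 0.7)

The purple cube was at about (12.1, 1.2) and moved to about (10.4, 1.9).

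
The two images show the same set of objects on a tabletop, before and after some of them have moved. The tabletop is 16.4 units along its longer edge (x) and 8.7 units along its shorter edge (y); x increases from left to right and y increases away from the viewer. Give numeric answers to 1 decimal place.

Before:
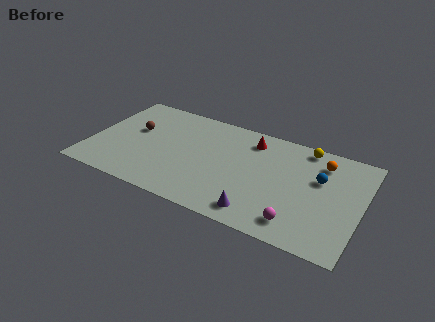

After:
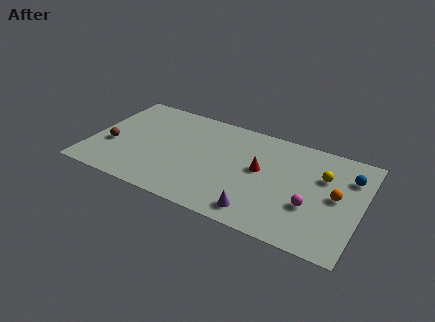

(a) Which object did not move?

the purple cone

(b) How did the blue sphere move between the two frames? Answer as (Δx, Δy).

(1.7, 0.9)

The blue sphere was at about (13.8, 5.5) and moved to about (15.5, 6.4).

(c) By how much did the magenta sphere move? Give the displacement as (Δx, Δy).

(0.6, 1.6)

From the two frames, the magenta sphere sits at roughly (12.9, 1.5) before and (13.5, 3.1) after.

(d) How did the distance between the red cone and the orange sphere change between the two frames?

+0.3

They were about 4.3 units apart before and 4.6 after — 0.3 units further apart.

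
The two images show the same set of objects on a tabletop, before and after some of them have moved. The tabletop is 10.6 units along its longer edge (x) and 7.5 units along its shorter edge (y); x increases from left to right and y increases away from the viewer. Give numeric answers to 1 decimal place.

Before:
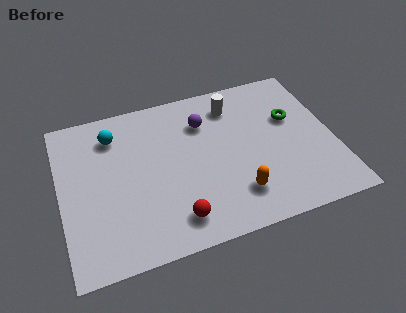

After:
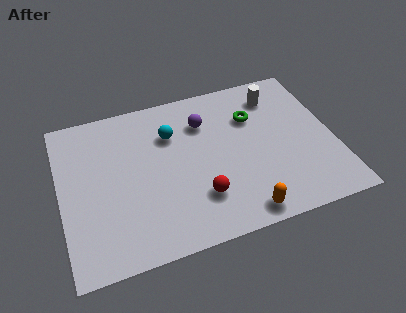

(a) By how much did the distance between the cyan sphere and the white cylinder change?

-0.4

Before: roughly 4.7 units apart; after: 4.3. That's 0.4 units closer together.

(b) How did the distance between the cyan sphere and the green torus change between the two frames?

-3.8

Before: roughly 7.0 units apart; after: 3.2. That's 3.8 units closer together.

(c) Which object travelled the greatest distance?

the cyan sphere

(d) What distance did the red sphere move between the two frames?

1.2

The red sphere was near (4.2, 1.3) before and (5.2, 2.0) after, so it travelled √(1.0² + 0.7²) ≈ 1.2 units.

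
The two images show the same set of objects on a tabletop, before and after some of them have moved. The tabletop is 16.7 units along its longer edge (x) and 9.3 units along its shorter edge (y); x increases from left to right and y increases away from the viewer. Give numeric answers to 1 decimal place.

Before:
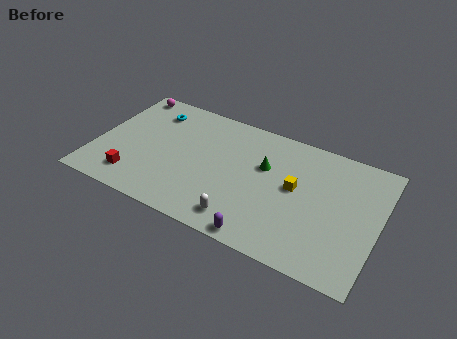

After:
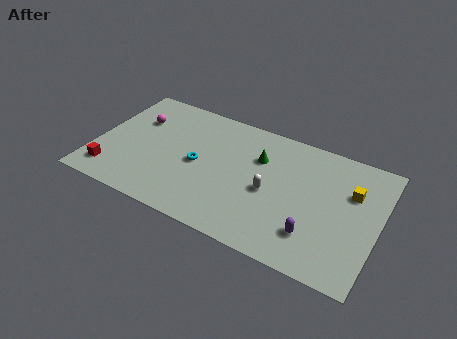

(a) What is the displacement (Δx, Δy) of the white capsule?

(1.3, 2.7)

From the two frames, the white capsule sits at roughly (9.1, 1.5) before and (10.4, 4.2) after.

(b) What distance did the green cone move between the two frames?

0.6

From (9.9, 5.9) to (9.5, 6.4), the green cone covered √(0.4² + 0.5²) ≈ 0.6 units.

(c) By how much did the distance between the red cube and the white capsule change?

+3.0

They were about 6.5 units apart before and 9.5 after — 3.0 units further apart.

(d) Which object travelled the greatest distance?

the cyan torus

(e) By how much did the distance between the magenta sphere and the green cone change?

-1.7

They were about 9.1 units apart before and 7.4 after — 1.7 units closer together.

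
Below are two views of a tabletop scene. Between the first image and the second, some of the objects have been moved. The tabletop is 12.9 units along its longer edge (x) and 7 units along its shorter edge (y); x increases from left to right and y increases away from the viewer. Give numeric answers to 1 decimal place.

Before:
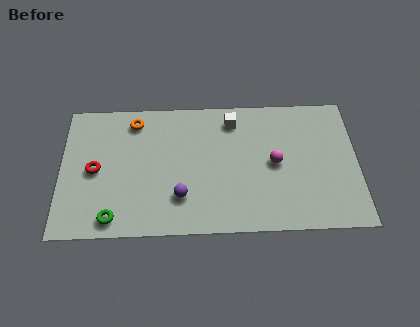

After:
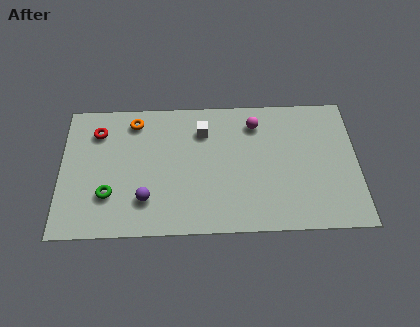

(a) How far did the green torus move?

1.2

From (2.3, 0.9) to (2.1, 2.1), the green torus covered √(0.2² + 1.2²) ≈ 1.2 units.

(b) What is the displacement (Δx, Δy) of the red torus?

(0.1, 2.0)

The red torus started near (1.5, 3.4) and ended near (1.6, 5.4).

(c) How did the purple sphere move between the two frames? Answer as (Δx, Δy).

(-1.5, -0.1)

The purple sphere was at about (5.2, 1.9) and moved to about (3.7, 1.8).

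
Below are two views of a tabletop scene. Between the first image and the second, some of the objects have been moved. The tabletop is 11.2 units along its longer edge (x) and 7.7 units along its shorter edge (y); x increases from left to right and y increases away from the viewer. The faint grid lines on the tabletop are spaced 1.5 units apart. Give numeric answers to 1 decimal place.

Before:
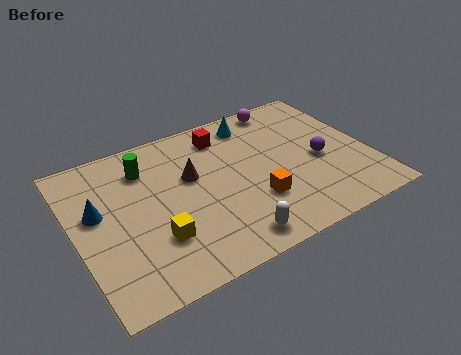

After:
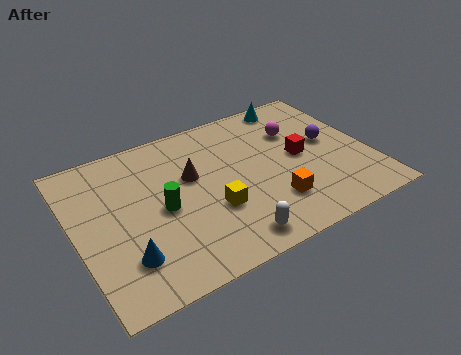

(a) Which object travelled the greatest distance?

the red cube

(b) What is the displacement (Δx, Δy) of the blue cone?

(0.7, -2.6)

The blue cone was at about (0.9, 4.5) and moved to about (1.6, 1.9).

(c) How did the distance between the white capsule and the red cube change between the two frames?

-1.0

The distance was about 5.3 in the first image and 4.3 in the second, so they moved 1.0 units closer together.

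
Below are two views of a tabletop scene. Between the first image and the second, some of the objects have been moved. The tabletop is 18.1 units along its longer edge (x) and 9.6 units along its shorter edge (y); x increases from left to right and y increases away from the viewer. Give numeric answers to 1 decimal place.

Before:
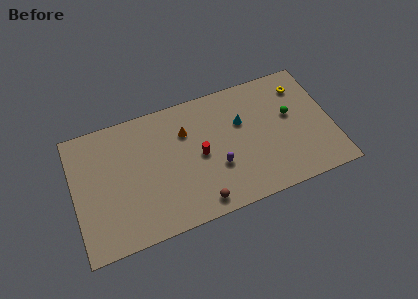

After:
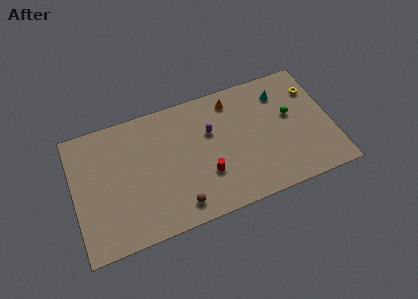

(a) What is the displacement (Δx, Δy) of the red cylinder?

(0.3, -1.6)

The red cylinder was at about (8.8, 4.7) and moved to about (9.1, 3.1).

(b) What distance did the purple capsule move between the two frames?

2.8

From (9.9, 3.4) to (9.7, 6.2), the purple capsule covered √(0.2² + 2.8²) ≈ 2.8 units.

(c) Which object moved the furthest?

the orange cone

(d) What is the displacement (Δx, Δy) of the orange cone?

(3.4, 1.3)

The orange cone started near (8.0, 6.8) and ended near (11.4, 8.1).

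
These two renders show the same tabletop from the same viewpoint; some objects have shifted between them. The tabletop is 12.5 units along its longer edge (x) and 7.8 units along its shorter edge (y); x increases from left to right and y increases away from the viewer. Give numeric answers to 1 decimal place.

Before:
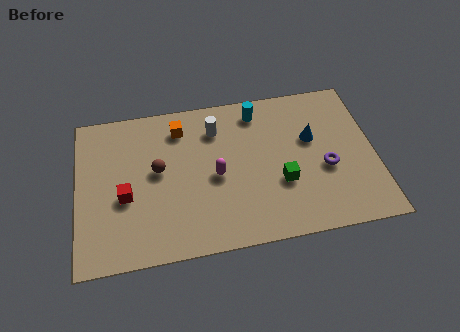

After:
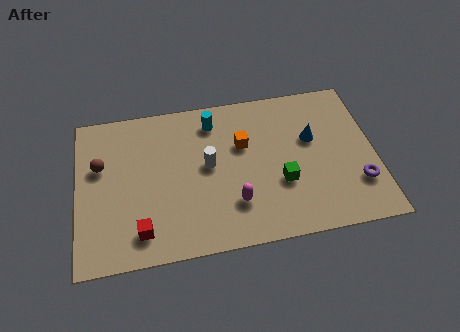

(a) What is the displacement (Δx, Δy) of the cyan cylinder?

(-1.9, -0.2)

The cyan cylinder was at about (7.7, 6.6) and moved to about (5.8, 6.4).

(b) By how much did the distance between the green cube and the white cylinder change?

-0.8

The distance was about 4.1 in the first image and 3.3 in the second, so they moved 0.8 units closer together.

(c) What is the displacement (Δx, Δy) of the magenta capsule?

(0.7, -1.5)

The magenta capsule was at about (5.8, 3.6) and moved to about (6.5, 2.1).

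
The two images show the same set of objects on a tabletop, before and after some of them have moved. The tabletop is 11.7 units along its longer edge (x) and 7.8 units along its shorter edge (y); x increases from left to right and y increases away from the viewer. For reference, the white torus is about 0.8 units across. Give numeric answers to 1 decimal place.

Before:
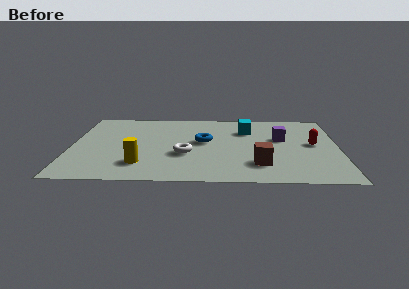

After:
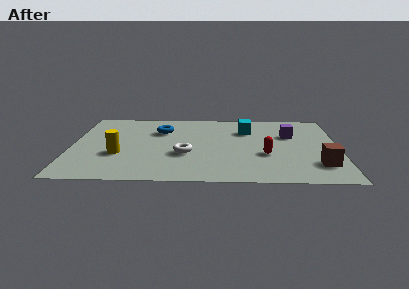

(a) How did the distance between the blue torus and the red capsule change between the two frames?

+0.5

They were about 4.8 units apart before and 5.3 after — 0.5 units further apart.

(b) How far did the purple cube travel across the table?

0.6

From (9.2, 4.7) to (9.6, 5.1), the purple cube covered √(0.4² + 0.4²) ≈ 0.6 units.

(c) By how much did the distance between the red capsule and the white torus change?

-2.2

Before: roughly 5.7 units apart; after: 3.5. That's 2.2 units closer together.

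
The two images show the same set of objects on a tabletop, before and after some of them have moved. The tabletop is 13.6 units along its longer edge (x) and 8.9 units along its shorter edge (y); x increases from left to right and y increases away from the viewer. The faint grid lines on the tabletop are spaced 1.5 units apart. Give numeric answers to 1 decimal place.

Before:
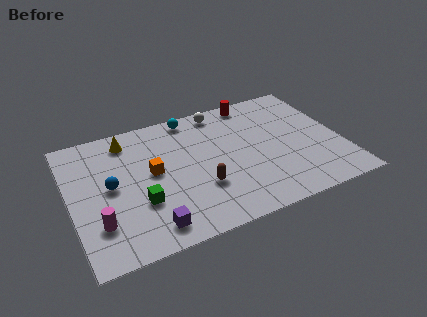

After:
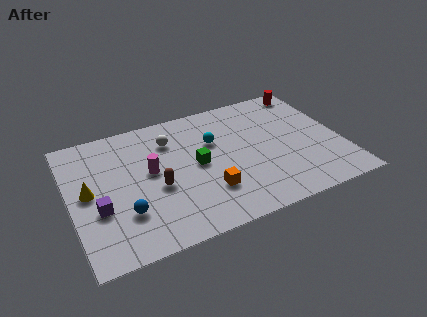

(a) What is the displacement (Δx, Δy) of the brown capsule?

(-2.1, 0.8)

From the two frames, the brown capsule sits at roughly (6.3, 2.9) before and (4.2, 3.7) after.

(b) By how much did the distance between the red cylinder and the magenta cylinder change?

-1.1

They were about 10.1 units apart before and 9.0 after — 1.1 units closer together.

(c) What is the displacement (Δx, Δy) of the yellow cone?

(-2.2, -2.9)

The yellow cone started near (3.1, 7.5) and ended near (0.9, 4.6).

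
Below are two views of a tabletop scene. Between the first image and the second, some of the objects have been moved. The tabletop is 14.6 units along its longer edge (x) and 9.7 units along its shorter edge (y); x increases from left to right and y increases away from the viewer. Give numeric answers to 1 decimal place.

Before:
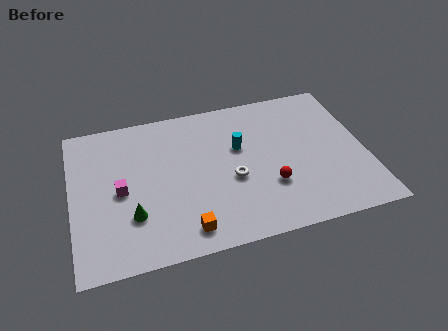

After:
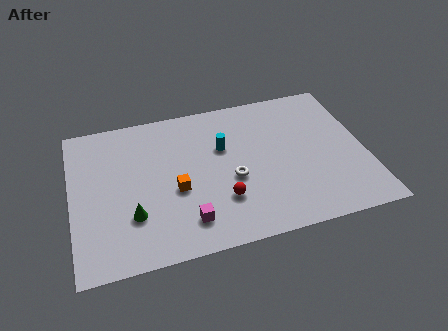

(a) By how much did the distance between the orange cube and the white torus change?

-0.8

Before: roughly 3.6 units apart; after: 2.8. That's 0.8 units closer together.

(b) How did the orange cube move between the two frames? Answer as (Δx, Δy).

(-0.3, 2.6)

The orange cube was at about (5.4, 1.4) and moved to about (5.1, 4.0).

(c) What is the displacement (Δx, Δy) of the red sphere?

(-2.4, -0.3)

From the two frames, the red sphere sits at roughly (9.7, 3.1) before and (7.3, 2.8) after.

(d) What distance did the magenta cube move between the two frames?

4.1

The magenta cube moved from about (2.4, 4.6) to (5.5, 1.9), a distance of √(3.1² + 2.7²) ≈ 4.1.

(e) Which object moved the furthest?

the magenta cube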